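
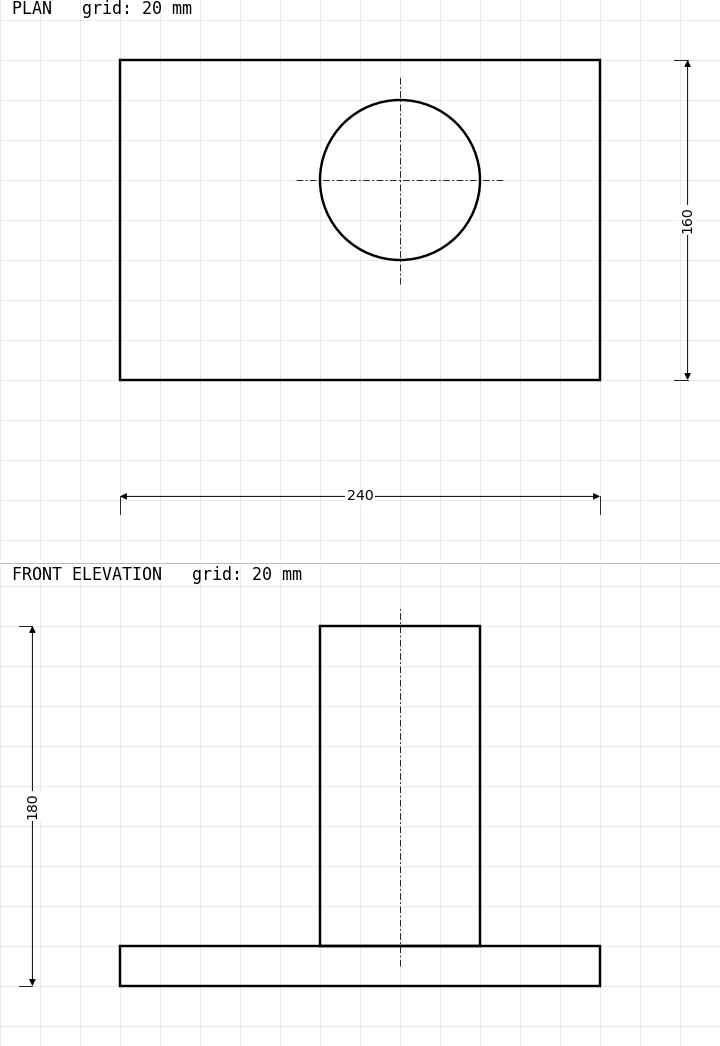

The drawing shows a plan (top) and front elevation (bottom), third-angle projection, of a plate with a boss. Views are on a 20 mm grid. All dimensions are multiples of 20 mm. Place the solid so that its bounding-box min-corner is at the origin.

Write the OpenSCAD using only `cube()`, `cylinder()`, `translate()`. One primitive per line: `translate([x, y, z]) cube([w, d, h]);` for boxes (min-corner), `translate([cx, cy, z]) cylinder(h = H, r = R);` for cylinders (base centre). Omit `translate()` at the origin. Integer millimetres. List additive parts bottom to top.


cube([240, 160, 20]);
translate([140, 100, 20]) cylinder(h = 160, r = 40);


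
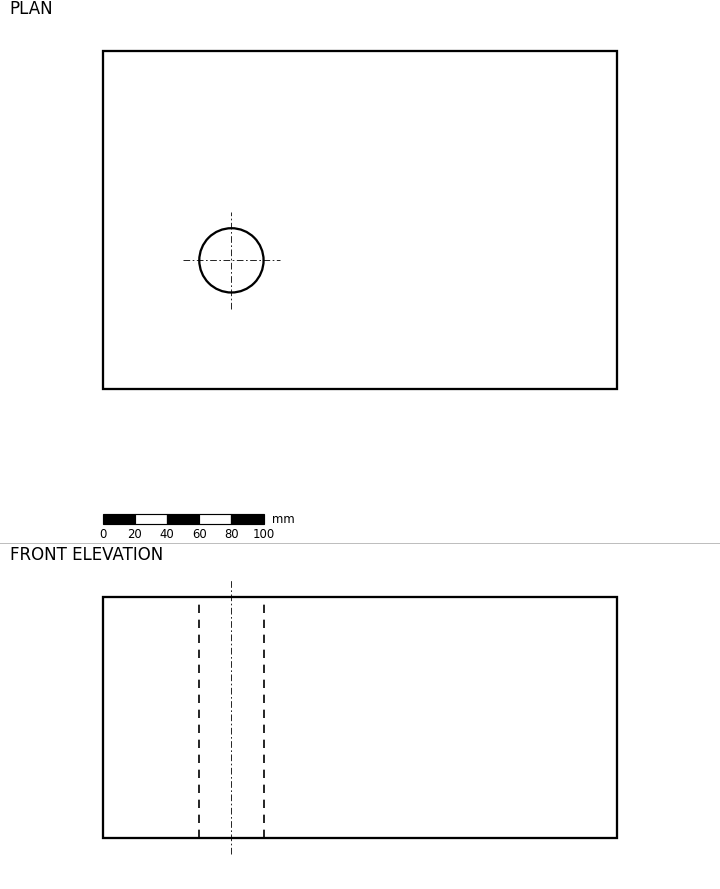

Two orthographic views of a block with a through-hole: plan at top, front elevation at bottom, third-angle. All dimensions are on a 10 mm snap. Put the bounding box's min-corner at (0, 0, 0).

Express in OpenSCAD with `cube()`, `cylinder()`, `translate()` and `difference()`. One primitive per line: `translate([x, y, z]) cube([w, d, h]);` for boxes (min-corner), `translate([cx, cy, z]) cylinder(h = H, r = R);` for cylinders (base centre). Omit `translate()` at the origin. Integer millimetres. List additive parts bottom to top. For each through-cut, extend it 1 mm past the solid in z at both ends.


difference() {
  cube([320, 210, 150]);
  translate([80, 80, -1]) cylinder(h = 152, r = 20);
}


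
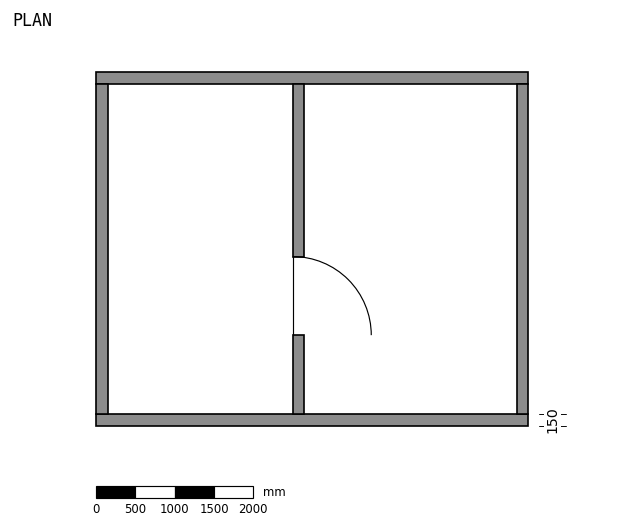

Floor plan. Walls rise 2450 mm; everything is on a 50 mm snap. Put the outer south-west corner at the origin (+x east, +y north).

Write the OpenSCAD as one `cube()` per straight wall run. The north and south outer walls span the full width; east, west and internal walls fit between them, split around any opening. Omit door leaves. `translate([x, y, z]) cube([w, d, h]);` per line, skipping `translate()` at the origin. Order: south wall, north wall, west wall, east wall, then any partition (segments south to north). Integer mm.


cube([5500, 150, 2450]);
translate([0, 4350, 0]) cube([5500, 150, 2450]);
translate([0, 150, 0]) cube([150, 4200, 2450]);
translate([5350, 150, 0]) cube([150, 4200, 2450]);
translate([2500, 150, 0]) cube([150, 1000, 2450]);
translate([2500, 2150, 0]) cube([150, 2200, 2450]);


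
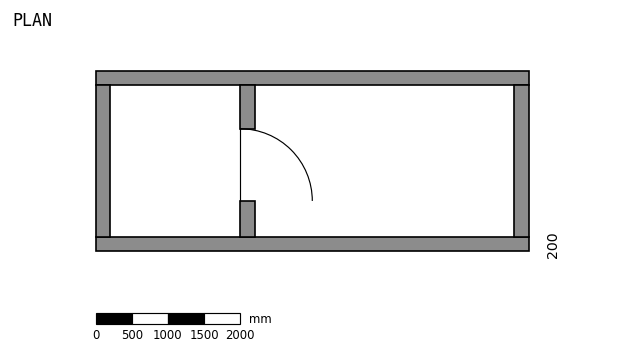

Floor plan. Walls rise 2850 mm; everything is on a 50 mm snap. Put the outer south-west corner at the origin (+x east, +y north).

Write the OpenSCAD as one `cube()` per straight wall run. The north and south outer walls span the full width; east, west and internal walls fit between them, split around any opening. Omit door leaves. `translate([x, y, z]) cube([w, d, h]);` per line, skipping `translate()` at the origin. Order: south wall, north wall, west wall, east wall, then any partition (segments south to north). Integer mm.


cube([6000, 200, 2850]);
translate([0, 2300, 0]) cube([6000, 200, 2850]);
translate([0, 200, 0]) cube([200, 2100, 2850]);
translate([5800, 200, 0]) cube([200, 2100, 2850]);
translate([2000, 200, 0]) cube([200, 500, 2850]);
translate([2000, 1700, 0]) cube([200, 600, 2850]);


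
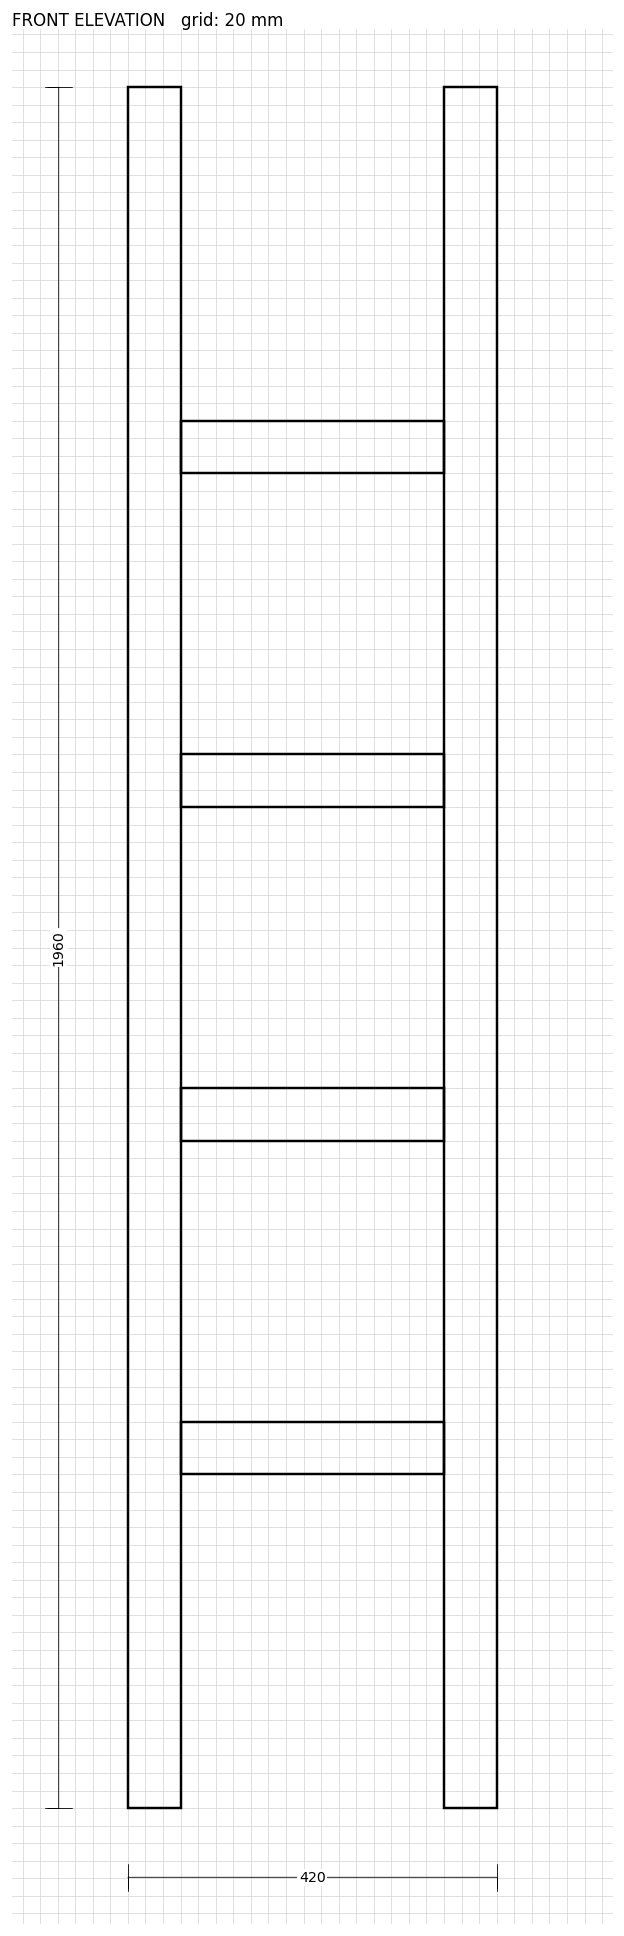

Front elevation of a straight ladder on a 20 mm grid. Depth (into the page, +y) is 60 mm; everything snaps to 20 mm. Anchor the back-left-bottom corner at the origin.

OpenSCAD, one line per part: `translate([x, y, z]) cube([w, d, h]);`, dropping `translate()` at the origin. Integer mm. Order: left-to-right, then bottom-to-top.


cube([60, 60, 1960]);
translate([60, 0, 380]) cube([300, 60, 60]);
translate([60, 0, 760]) cube([300, 60, 60]);
translate([60, 0, 1140]) cube([300, 60, 60]);
translate([60, 0, 1520]) cube([300, 60, 60]);
translate([360, 0, 0]) cube([60, 60, 1960]);


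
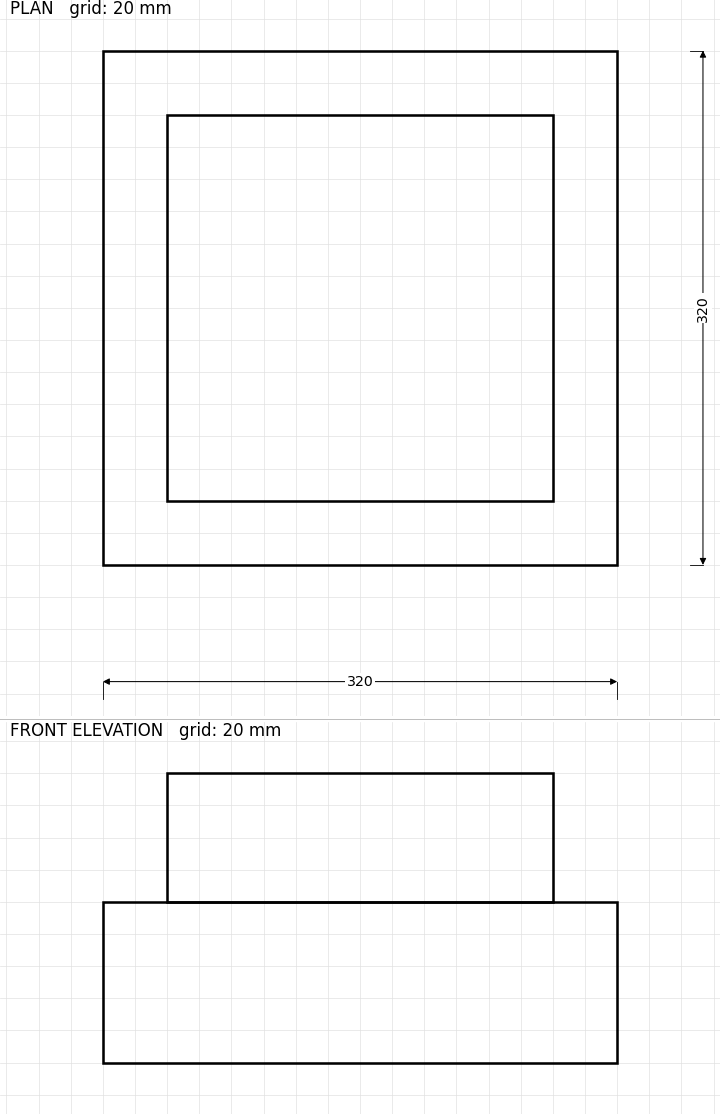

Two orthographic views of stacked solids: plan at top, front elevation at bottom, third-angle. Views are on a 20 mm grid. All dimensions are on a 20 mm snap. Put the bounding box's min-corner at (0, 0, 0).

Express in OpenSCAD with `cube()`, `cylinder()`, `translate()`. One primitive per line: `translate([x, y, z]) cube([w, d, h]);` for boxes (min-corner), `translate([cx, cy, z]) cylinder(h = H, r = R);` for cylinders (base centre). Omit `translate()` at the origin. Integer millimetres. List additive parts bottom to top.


cube([320, 320, 100]);
translate([40, 40, 100]) cube([240, 240, 80]);


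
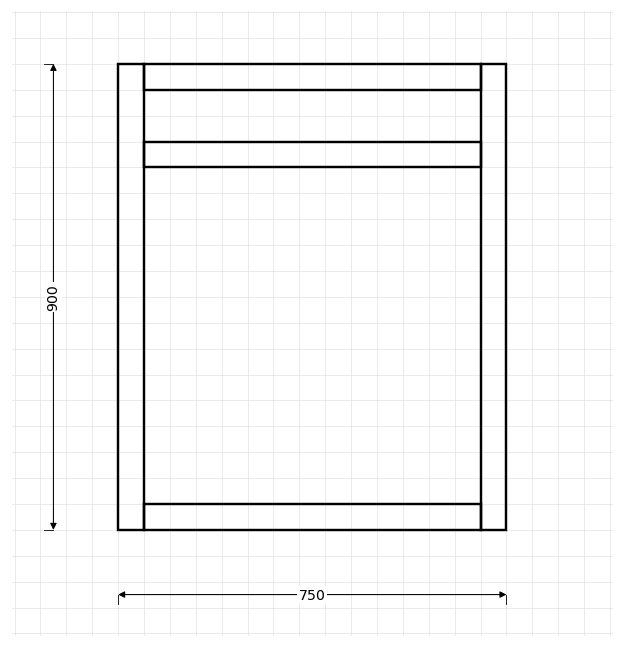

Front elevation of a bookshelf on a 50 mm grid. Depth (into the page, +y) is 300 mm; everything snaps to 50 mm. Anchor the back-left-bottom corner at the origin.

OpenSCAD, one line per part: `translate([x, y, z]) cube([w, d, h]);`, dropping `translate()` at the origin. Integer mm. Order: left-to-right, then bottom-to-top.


cube([50, 300, 900]);
translate([50, 0, 0]) cube([650, 300, 50]);
translate([50, 0, 700]) cube([650, 300, 50]);
translate([50, 0, 850]) cube([650, 300, 50]);
translate([700, 0, 0]) cube([50, 300, 900]);


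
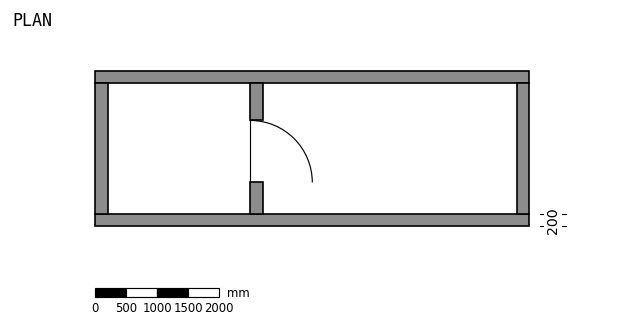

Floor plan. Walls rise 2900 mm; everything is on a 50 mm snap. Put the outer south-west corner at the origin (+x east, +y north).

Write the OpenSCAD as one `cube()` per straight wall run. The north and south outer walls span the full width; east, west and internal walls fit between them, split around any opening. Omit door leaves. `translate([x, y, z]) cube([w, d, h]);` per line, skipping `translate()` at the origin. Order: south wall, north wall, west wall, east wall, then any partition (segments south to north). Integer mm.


cube([7000, 200, 2900]);
translate([0, 2300, 0]) cube([7000, 200, 2900]);
translate([0, 200, 0]) cube([200, 2100, 2900]);
translate([6800, 200, 0]) cube([200, 2100, 2900]);
translate([2500, 200, 0]) cube([200, 500, 2900]);
translate([2500, 1700, 0]) cube([200, 600, 2900]);


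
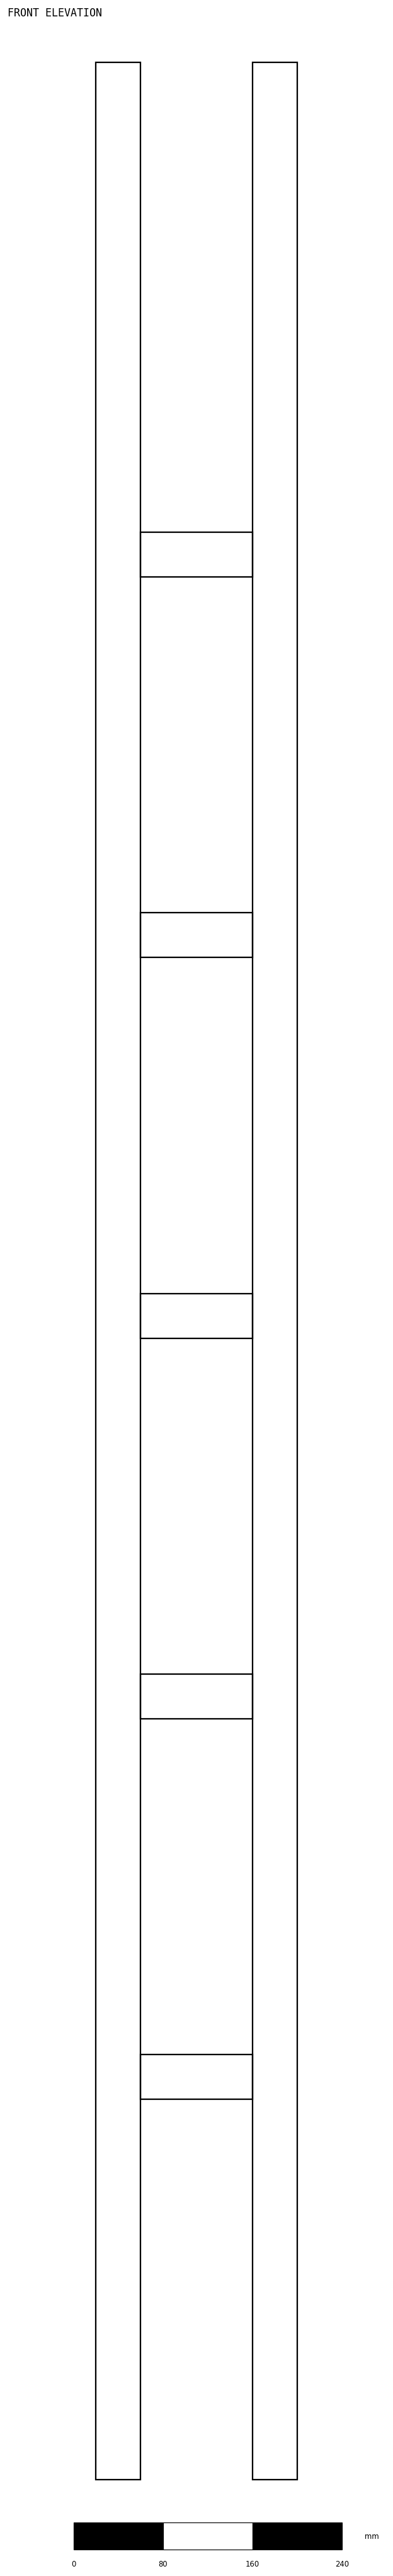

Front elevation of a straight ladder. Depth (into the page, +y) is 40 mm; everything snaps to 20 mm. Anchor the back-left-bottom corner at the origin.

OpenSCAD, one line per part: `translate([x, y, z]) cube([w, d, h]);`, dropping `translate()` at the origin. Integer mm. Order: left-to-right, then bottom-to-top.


cube([40, 40, 2160]);
translate([40, 0, 340]) cube([100, 40, 40]);
translate([40, 0, 680]) cube([100, 40, 40]);
translate([40, 0, 1020]) cube([100, 40, 40]);
translate([40, 0, 1360]) cube([100, 40, 40]);
translate([40, 0, 1700]) cube([100, 40, 40]);
translate([140, 0, 0]) cube([40, 40, 2160]);


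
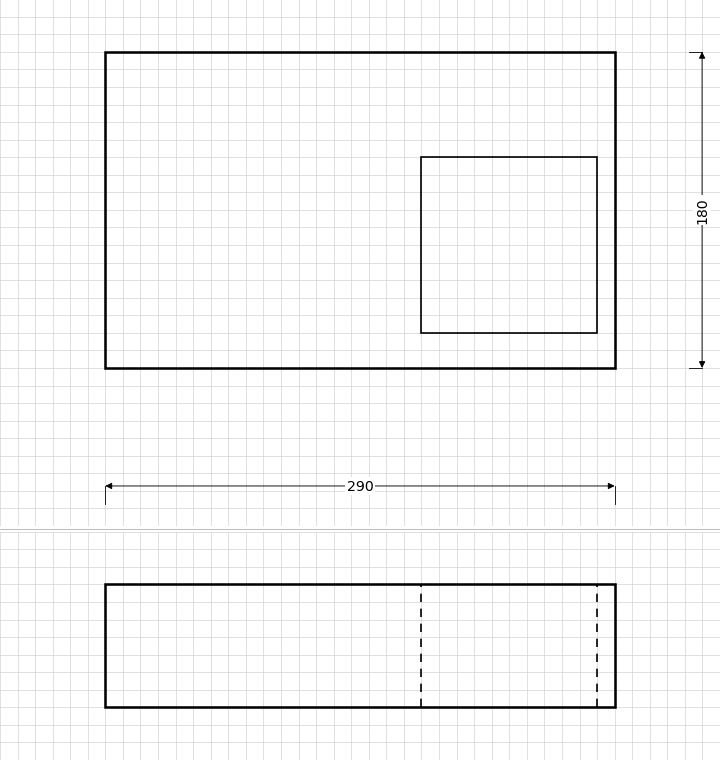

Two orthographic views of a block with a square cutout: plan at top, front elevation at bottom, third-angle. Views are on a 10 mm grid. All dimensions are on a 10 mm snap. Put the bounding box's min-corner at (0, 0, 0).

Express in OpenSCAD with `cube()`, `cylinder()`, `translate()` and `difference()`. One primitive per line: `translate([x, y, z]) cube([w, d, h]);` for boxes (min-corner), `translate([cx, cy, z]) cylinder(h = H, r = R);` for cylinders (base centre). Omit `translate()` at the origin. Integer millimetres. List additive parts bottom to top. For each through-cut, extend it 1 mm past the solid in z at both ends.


difference() {
  cube([290, 180, 70]);
  translate([180, 20, -1]) cube([100, 100, 72]);
}


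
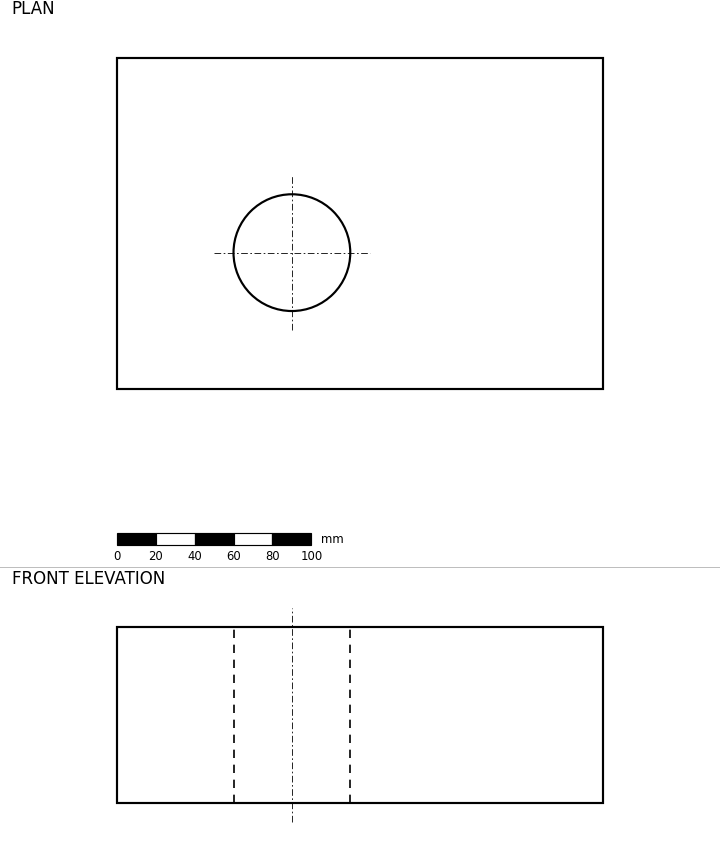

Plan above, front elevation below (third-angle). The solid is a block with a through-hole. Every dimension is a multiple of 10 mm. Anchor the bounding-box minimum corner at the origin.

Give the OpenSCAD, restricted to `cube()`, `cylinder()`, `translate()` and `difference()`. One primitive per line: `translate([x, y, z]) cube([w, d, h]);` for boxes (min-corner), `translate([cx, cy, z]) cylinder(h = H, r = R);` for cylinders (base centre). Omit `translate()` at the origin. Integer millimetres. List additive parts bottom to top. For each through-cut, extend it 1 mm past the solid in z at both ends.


difference() {
  cube([250, 170, 90]);
  translate([90, 70, -1]) cylinder(h = 92, r = 30);
}


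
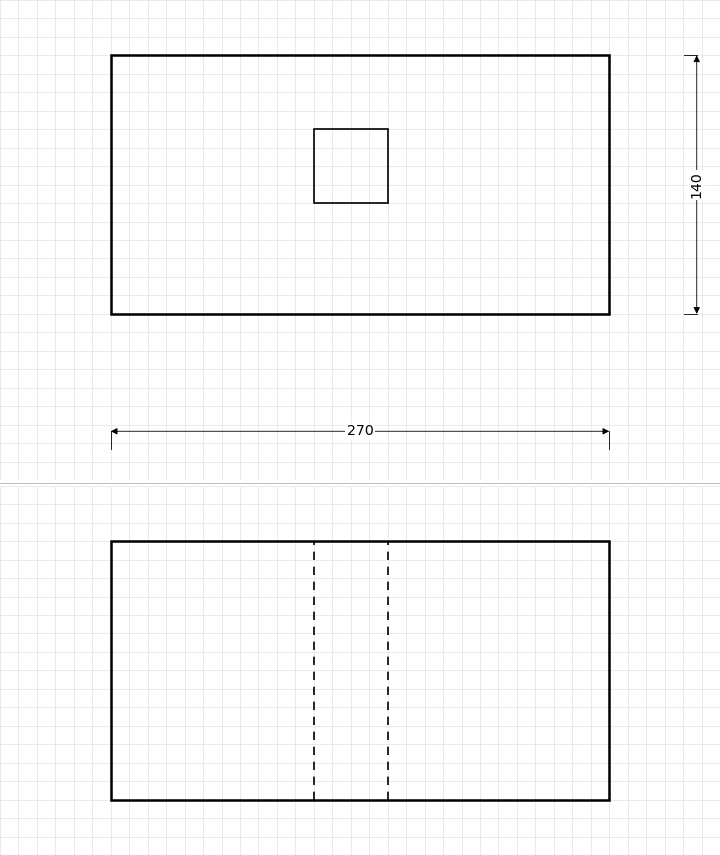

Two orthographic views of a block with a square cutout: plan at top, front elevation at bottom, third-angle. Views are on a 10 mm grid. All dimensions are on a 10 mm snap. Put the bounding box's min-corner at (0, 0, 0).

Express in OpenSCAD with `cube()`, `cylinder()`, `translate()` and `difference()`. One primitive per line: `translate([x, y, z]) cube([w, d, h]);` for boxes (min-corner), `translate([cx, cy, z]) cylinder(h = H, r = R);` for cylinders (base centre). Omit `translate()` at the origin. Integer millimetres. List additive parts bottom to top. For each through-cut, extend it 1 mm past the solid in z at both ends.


difference() {
  cube([270, 140, 140]);
  translate([110, 60, -1]) cube([40, 40, 142]);
}


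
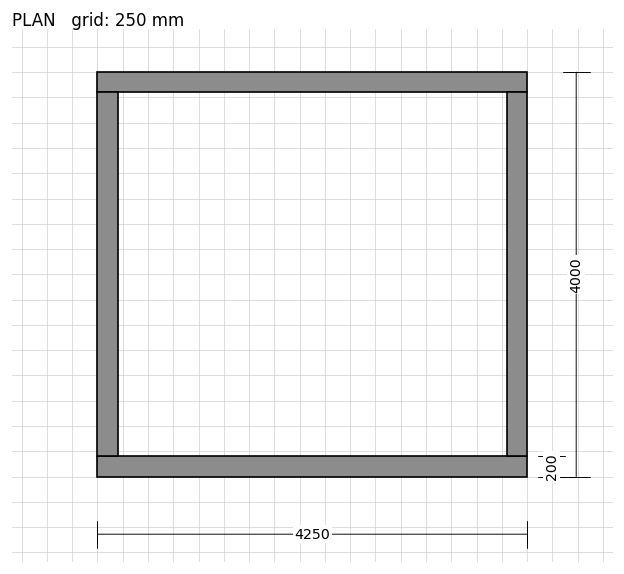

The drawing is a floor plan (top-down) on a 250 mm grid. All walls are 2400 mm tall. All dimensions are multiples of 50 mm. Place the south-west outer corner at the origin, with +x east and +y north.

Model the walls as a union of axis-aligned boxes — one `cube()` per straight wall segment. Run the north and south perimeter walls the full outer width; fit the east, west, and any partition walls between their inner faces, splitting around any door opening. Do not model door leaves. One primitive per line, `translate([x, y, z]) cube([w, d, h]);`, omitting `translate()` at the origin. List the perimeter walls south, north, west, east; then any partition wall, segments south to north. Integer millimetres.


cube([4250, 200, 2400]);
translate([0, 3800, 0]) cube([4250, 200, 2400]);
translate([0, 200, 0]) cube([200, 3600, 2400]);
translate([4050, 200, 0]) cube([200, 3600, 2400]);


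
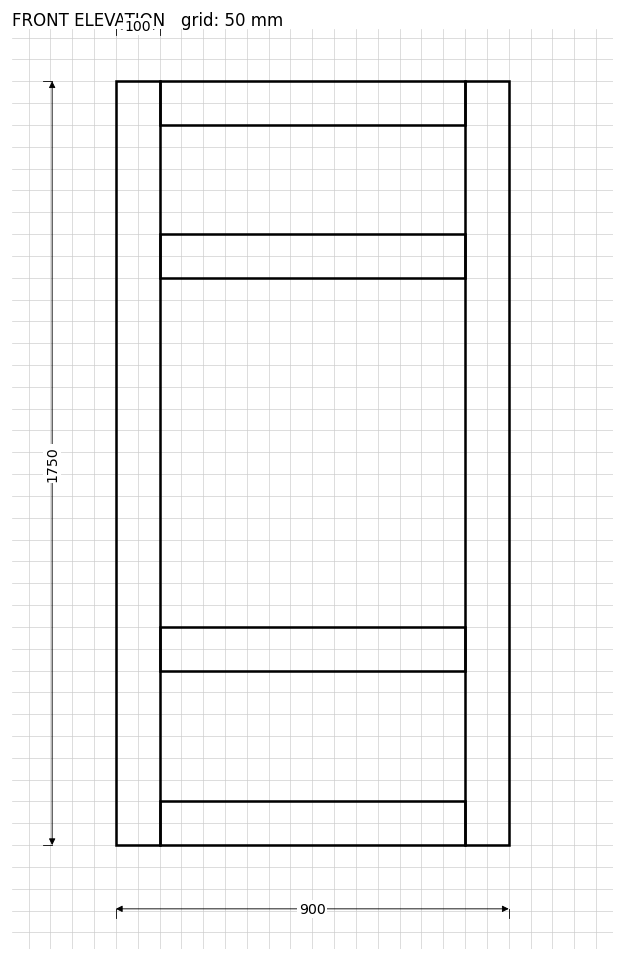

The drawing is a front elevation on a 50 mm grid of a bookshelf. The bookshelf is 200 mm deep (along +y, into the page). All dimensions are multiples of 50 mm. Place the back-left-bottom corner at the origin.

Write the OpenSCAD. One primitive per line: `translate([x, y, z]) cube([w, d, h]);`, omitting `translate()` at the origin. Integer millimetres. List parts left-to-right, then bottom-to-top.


cube([100, 200, 1750]);
translate([100, 0, 0]) cube([700, 200, 100]);
translate([100, 0, 400]) cube([700, 200, 100]);
translate([100, 0, 1300]) cube([700, 200, 100]);
translate([100, 0, 1650]) cube([700, 200, 100]);
translate([800, 0, 0]) cube([100, 200, 1750]);


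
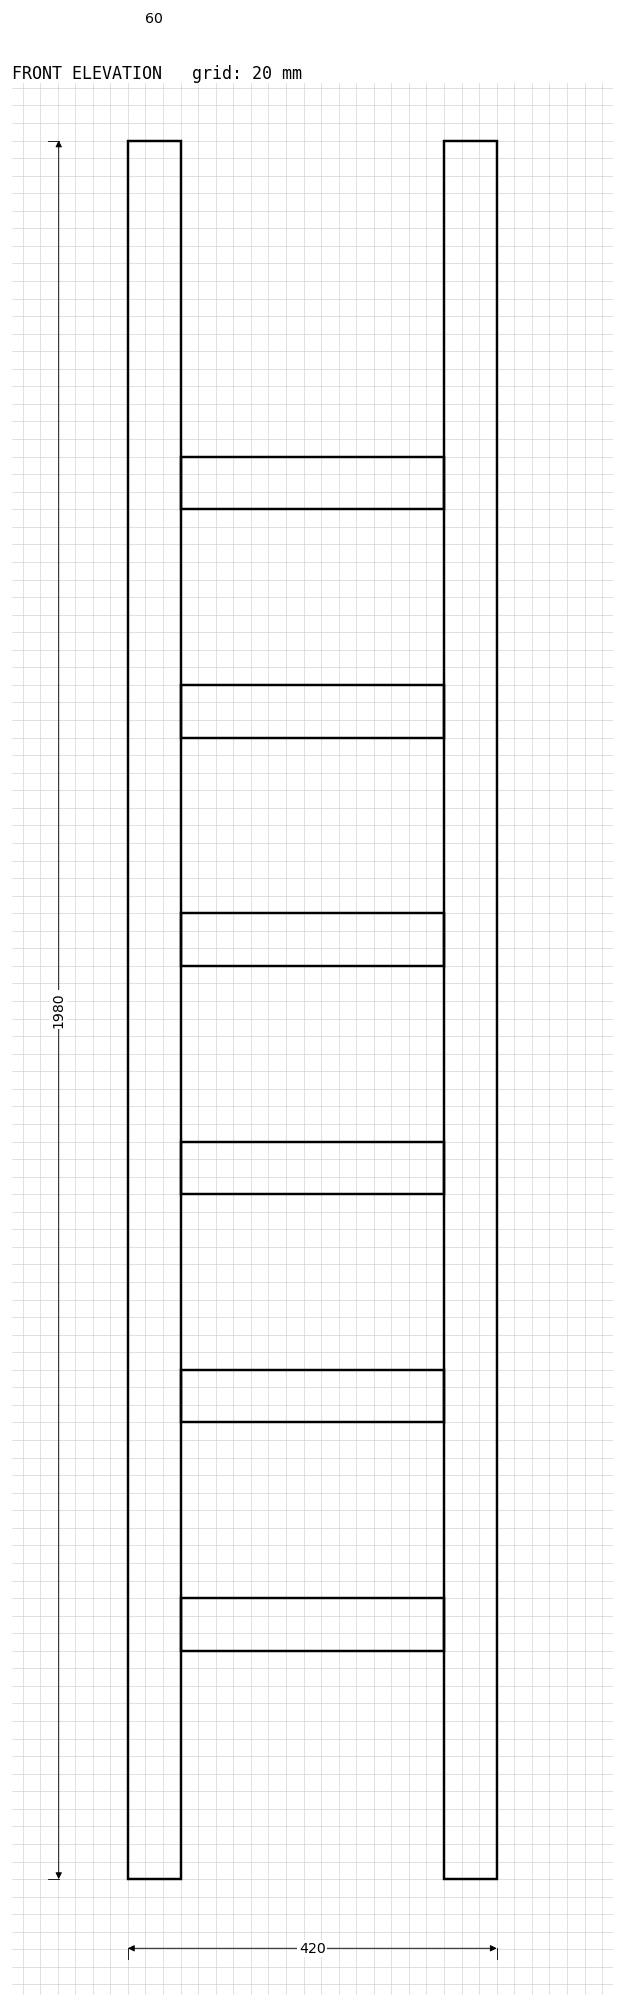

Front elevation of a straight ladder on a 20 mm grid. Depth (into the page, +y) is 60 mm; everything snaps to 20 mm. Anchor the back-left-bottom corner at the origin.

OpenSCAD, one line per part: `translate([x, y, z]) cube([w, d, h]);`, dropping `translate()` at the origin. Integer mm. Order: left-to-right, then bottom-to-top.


cube([60, 60, 1980]);
translate([60, 0, 260]) cube([300, 60, 60]);
translate([60, 0, 520]) cube([300, 60, 60]);
translate([60, 0, 780]) cube([300, 60, 60]);
translate([60, 0, 1040]) cube([300, 60, 60]);
translate([60, 0, 1300]) cube([300, 60, 60]);
translate([60, 0, 1560]) cube([300, 60, 60]);
translate([360, 0, 0]) cube([60, 60, 1980]);


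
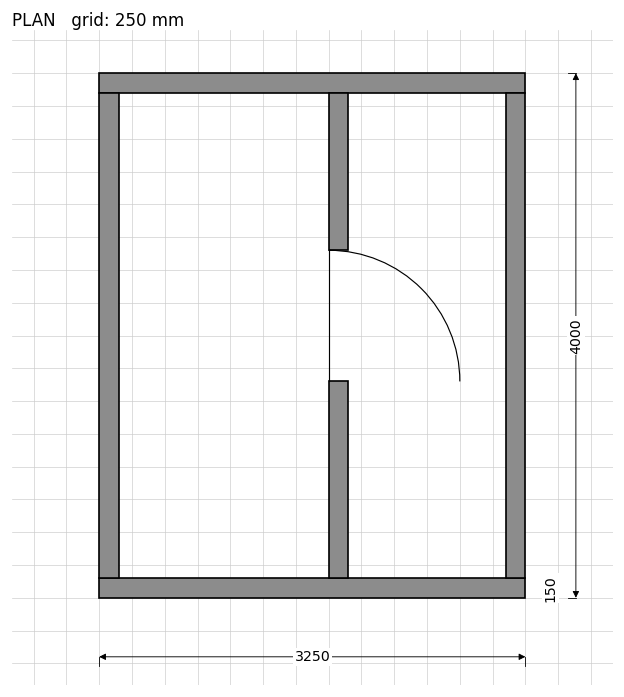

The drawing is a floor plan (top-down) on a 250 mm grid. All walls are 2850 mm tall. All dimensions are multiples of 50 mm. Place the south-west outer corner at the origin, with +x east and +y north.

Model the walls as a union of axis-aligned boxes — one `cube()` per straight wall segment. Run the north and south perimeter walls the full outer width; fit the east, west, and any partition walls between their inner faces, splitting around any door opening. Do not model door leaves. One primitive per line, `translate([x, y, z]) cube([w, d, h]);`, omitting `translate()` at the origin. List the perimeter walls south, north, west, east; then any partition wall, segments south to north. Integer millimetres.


cube([3250, 150, 2850]);
translate([0, 3850, 0]) cube([3250, 150, 2850]);
translate([0, 150, 0]) cube([150, 3700, 2850]);
translate([3100, 150, 0]) cube([150, 3700, 2850]);
translate([1750, 150, 0]) cube([150, 1500, 2850]);
translate([1750, 2650, 0]) cube([150, 1200, 2850]);


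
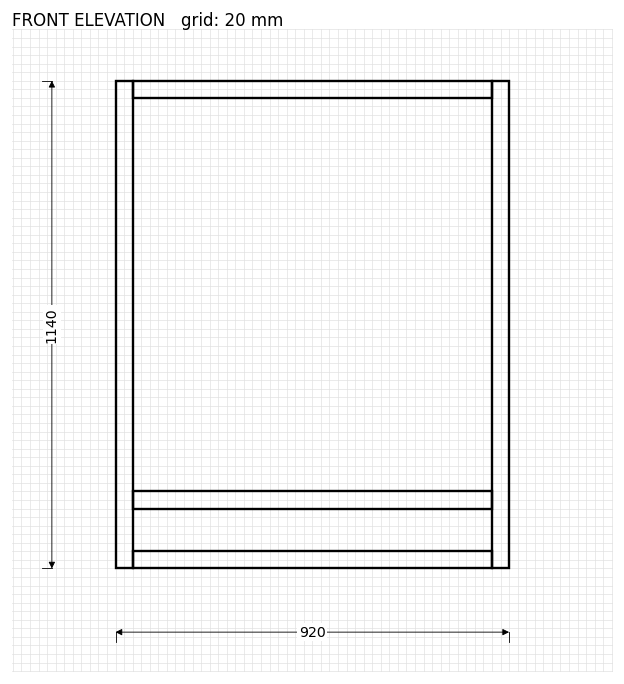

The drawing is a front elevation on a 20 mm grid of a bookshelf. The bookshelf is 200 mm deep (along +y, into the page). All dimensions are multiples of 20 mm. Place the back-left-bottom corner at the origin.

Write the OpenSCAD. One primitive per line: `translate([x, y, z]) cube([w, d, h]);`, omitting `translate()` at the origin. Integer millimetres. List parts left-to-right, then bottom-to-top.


cube([40, 200, 1140]);
translate([40, 0, 0]) cube([840, 200, 40]);
translate([40, 0, 140]) cube([840, 200, 40]);
translate([40, 0, 1100]) cube([840, 200, 40]);
translate([880, 0, 0]) cube([40, 200, 1140]);


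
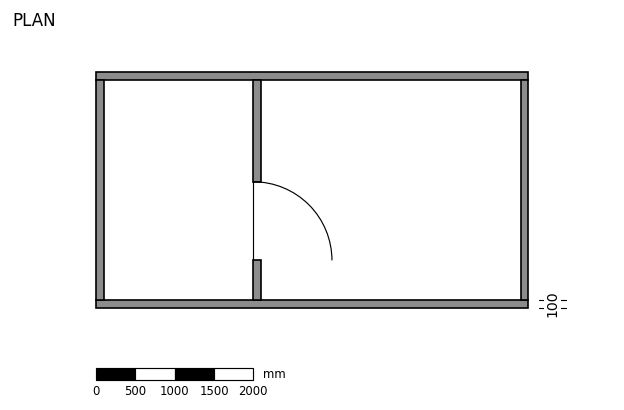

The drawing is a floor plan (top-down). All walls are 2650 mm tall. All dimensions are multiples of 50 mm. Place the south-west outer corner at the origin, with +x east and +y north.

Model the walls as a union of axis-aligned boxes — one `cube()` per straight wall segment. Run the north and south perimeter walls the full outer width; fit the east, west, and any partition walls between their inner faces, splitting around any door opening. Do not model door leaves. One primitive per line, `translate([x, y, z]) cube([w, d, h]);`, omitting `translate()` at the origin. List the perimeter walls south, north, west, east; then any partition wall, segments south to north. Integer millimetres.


cube([5500, 100, 2650]);
translate([0, 2900, 0]) cube([5500, 100, 2650]);
translate([0, 100, 0]) cube([100, 2800, 2650]);
translate([5400, 100, 0]) cube([100, 2800, 2650]);
translate([2000, 100, 0]) cube([100, 500, 2650]);
translate([2000, 1600, 0]) cube([100, 1300, 2650]);


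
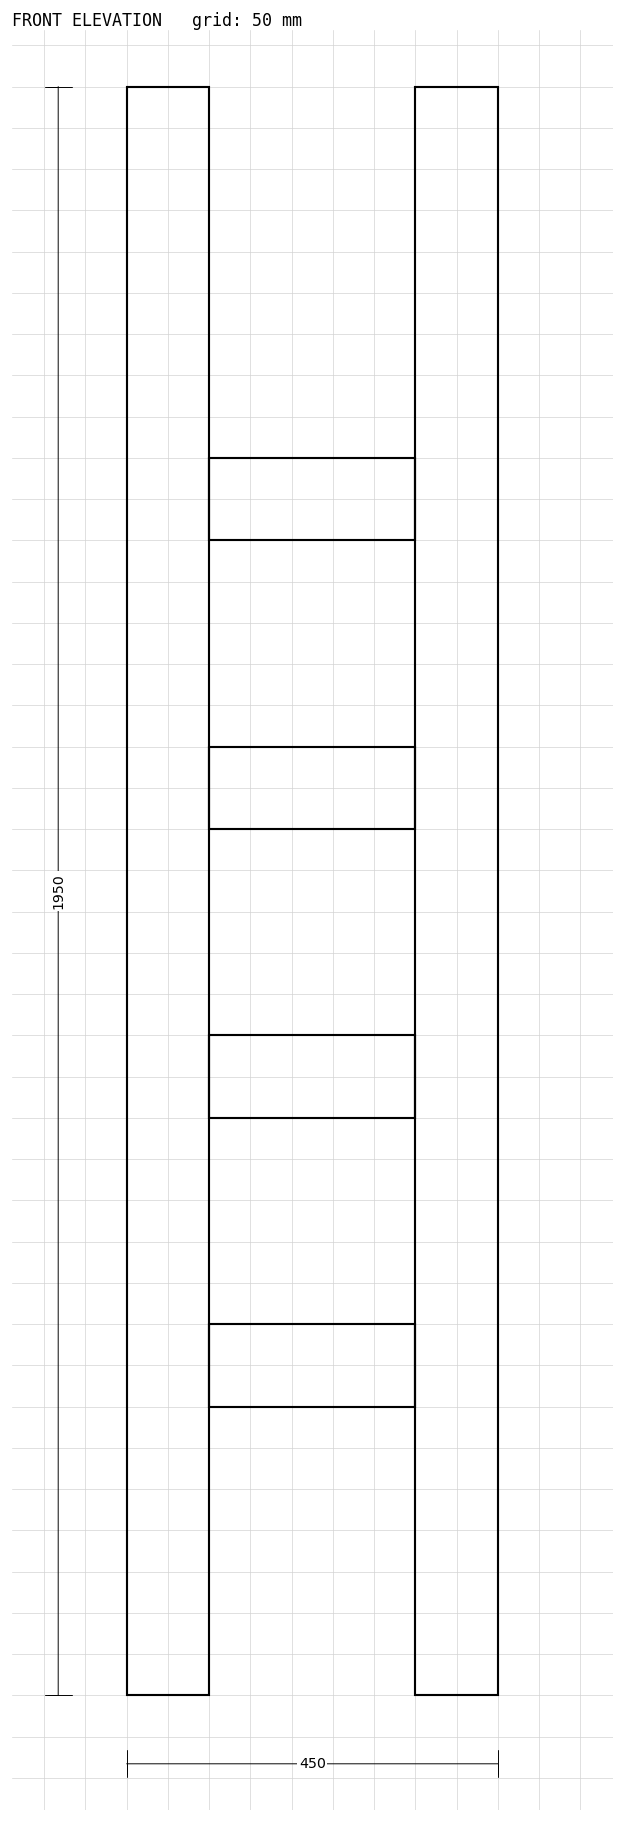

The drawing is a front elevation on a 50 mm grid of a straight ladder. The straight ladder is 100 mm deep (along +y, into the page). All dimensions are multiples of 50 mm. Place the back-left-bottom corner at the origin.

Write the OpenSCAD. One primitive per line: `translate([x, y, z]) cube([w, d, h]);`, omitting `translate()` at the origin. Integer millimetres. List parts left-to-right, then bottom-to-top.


cube([100, 100, 1950]);
translate([100, 0, 350]) cube([250, 100, 100]);
translate([100, 0, 700]) cube([250, 100, 100]);
translate([100, 0, 1050]) cube([250, 100, 100]);
translate([100, 0, 1400]) cube([250, 100, 100]);
translate([350, 0, 0]) cube([100, 100, 1950]);


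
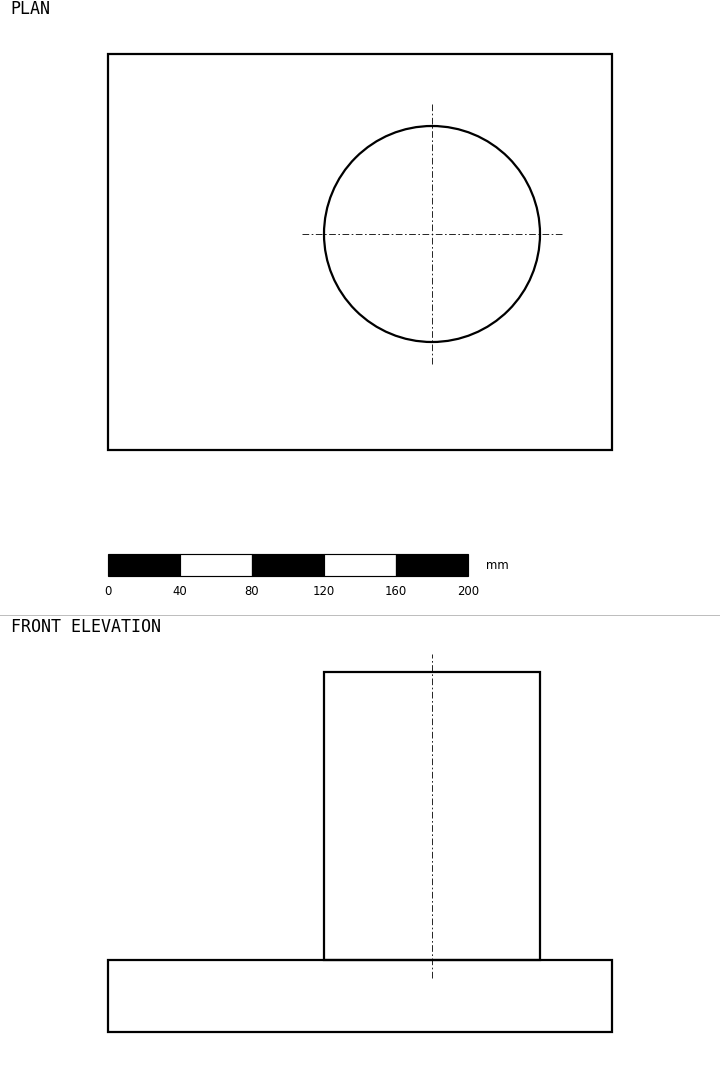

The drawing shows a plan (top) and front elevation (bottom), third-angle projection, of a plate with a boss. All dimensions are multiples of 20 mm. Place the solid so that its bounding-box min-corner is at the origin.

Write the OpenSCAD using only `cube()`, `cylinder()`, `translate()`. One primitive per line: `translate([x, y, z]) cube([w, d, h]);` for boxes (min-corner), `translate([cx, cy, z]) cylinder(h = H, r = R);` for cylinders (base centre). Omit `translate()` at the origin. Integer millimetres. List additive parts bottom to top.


cube([280, 220, 40]);
translate([180, 120, 40]) cylinder(h = 160, r = 60);


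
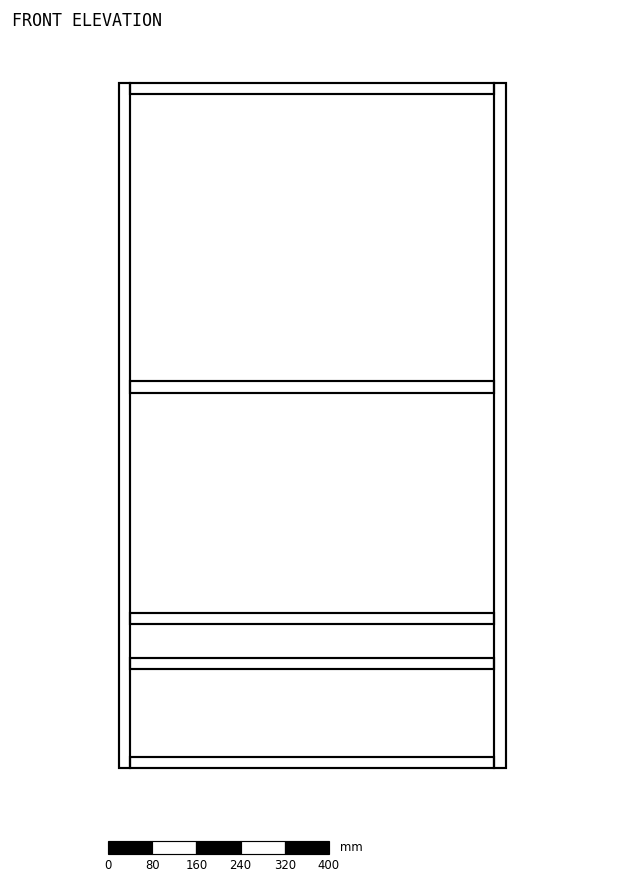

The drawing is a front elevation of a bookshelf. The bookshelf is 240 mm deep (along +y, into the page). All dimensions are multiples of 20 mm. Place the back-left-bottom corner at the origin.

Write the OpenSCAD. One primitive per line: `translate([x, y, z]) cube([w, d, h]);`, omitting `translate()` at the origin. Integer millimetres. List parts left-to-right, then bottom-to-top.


cube([20, 240, 1240]);
translate([20, 0, 0]) cube([660, 240, 20]);
translate([20, 0, 180]) cube([660, 240, 20]);
translate([20, 0, 260]) cube([660, 240, 20]);
translate([20, 0, 680]) cube([660, 240, 20]);
translate([20, 0, 1220]) cube([660, 240, 20]);
translate([680, 0, 0]) cube([20, 240, 1240]);


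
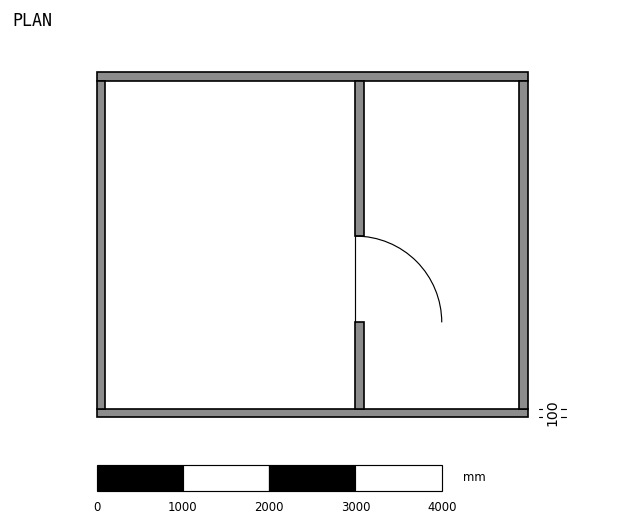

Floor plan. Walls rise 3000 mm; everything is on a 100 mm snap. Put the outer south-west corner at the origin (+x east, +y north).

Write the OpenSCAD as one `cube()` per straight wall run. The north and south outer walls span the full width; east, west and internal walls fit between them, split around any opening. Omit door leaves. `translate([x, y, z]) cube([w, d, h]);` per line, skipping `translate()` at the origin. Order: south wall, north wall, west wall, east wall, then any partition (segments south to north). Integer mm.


cube([5000, 100, 3000]);
translate([0, 3900, 0]) cube([5000, 100, 3000]);
translate([0, 100, 0]) cube([100, 3800, 3000]);
translate([4900, 100, 0]) cube([100, 3800, 3000]);
translate([3000, 100, 0]) cube([100, 1000, 3000]);
translate([3000, 2100, 0]) cube([100, 1800, 3000]);


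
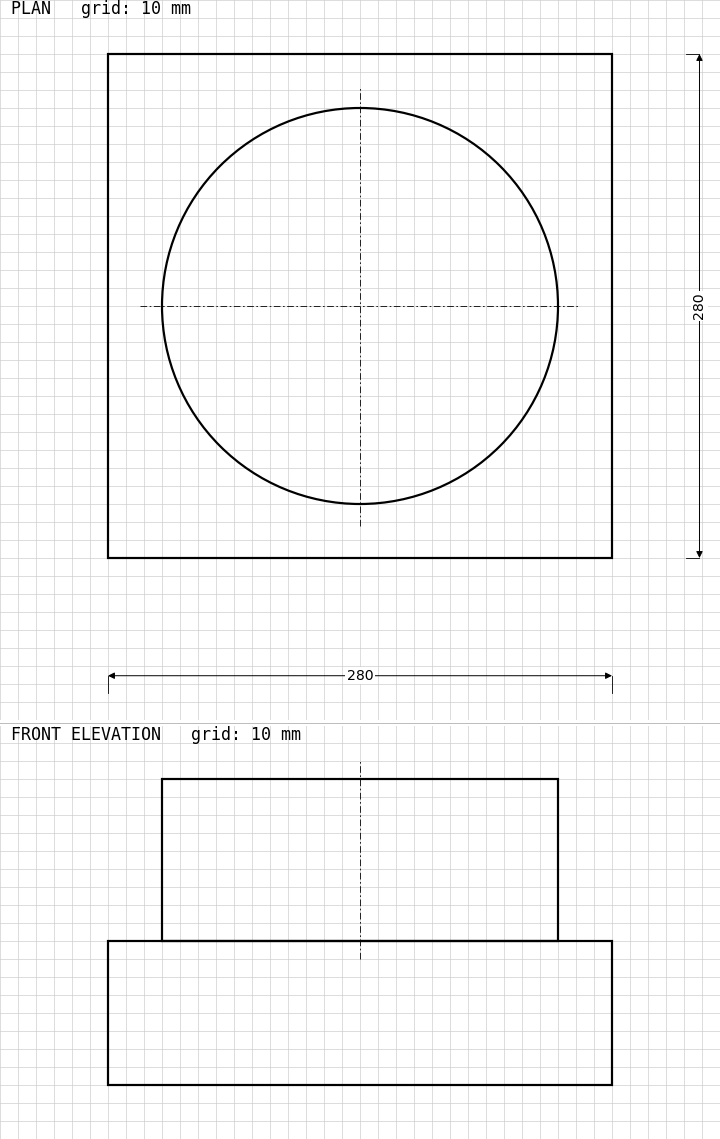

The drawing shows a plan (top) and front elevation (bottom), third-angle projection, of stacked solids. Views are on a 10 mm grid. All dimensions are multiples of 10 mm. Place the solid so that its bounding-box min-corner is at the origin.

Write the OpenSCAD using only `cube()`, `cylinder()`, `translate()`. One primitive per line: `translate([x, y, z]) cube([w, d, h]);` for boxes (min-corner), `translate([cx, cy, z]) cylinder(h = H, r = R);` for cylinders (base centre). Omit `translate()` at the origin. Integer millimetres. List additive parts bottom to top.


cube([280, 280, 80]);
translate([140, 140, 80]) cylinder(h = 90, r = 110);


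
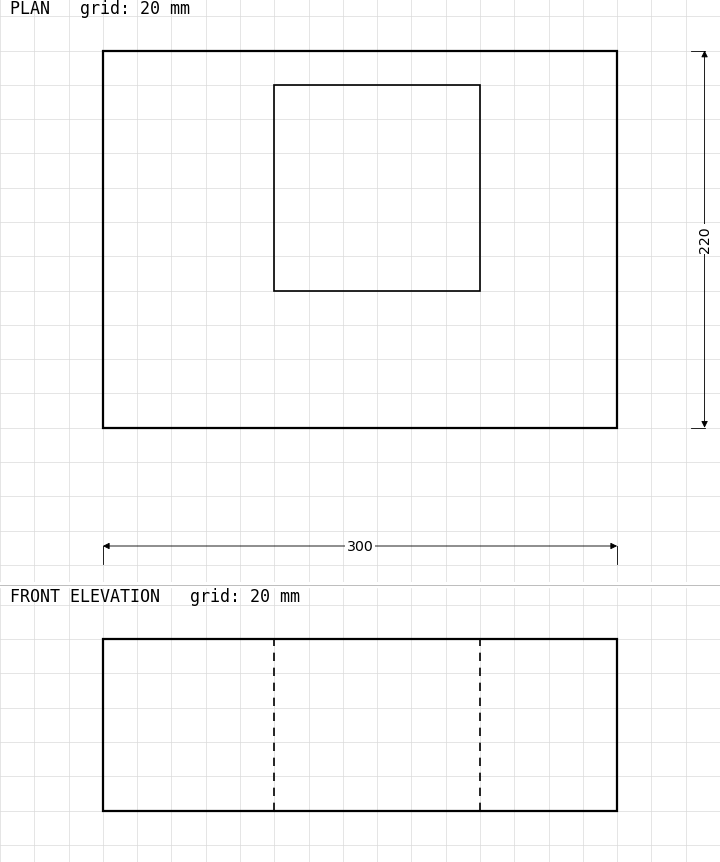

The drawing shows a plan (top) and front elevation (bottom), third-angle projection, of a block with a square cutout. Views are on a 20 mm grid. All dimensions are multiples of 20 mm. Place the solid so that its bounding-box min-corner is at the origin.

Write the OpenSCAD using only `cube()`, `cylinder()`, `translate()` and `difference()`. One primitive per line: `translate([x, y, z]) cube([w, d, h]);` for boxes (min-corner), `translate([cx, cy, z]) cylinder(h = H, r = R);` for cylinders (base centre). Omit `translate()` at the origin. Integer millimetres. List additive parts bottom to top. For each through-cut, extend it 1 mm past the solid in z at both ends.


difference() {
  cube([300, 220, 100]);
  translate([100, 80, -1]) cube([120, 120, 102]);
}


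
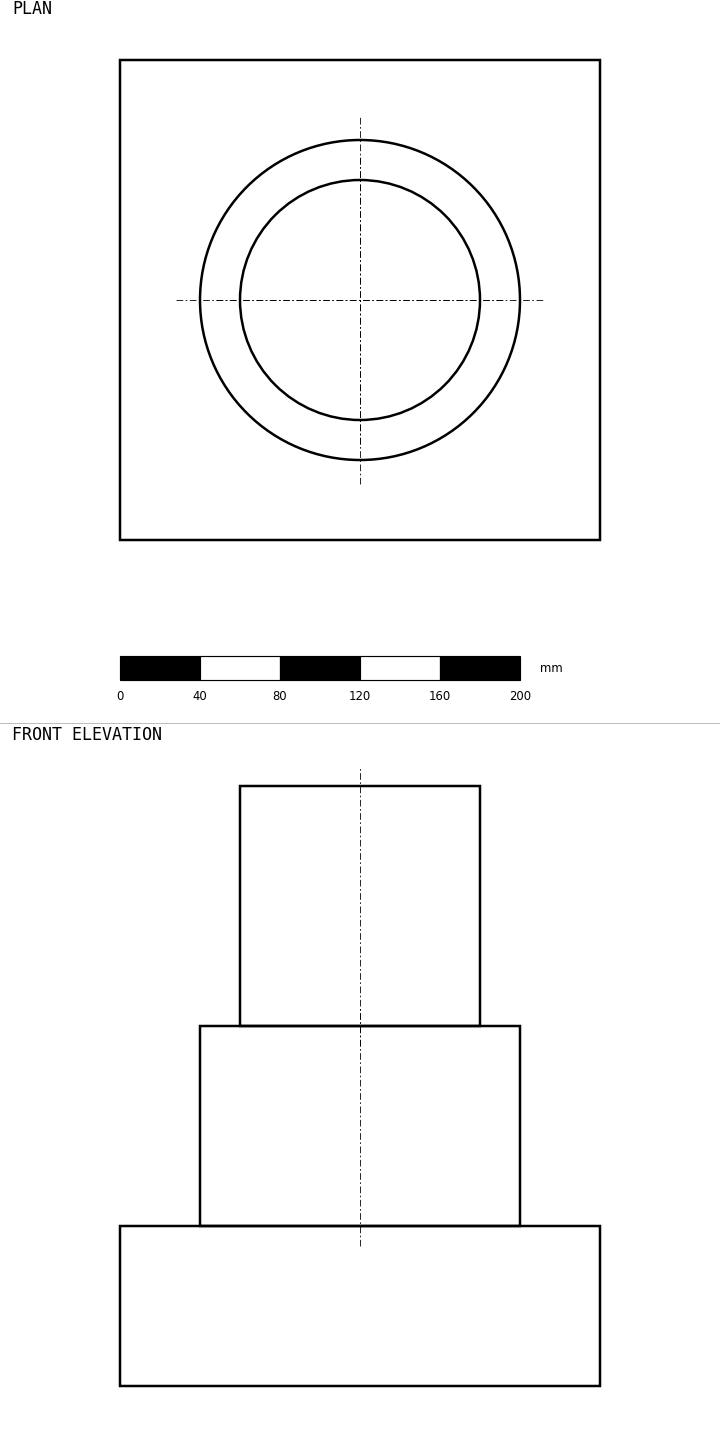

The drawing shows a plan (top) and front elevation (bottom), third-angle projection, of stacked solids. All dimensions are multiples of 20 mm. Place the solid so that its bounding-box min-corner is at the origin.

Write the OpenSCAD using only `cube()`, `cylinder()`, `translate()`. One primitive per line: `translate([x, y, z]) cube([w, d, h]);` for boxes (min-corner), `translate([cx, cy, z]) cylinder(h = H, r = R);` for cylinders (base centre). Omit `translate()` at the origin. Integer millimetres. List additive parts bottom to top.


cube([240, 240, 80]);
translate([120, 120, 80]) cylinder(h = 100, r = 80);
translate([120, 120, 180]) cylinder(h = 120, r = 60);


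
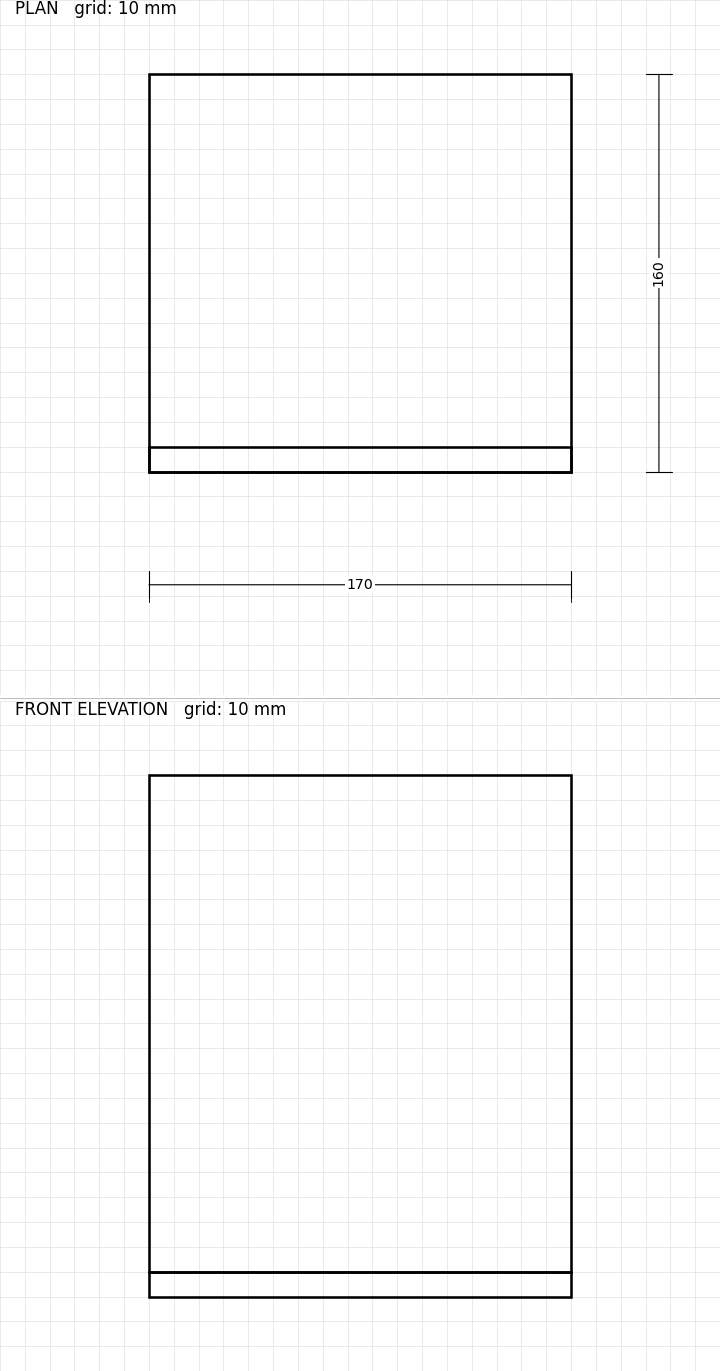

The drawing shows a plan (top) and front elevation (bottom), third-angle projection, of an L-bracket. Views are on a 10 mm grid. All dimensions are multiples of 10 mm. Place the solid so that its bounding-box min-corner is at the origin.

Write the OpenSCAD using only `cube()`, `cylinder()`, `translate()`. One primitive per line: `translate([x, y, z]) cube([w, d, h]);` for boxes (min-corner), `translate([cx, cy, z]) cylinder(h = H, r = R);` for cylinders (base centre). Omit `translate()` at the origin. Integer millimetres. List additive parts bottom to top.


cube([170, 160, 10]);
translate([0, 0, 10]) cube([170, 10, 200]);


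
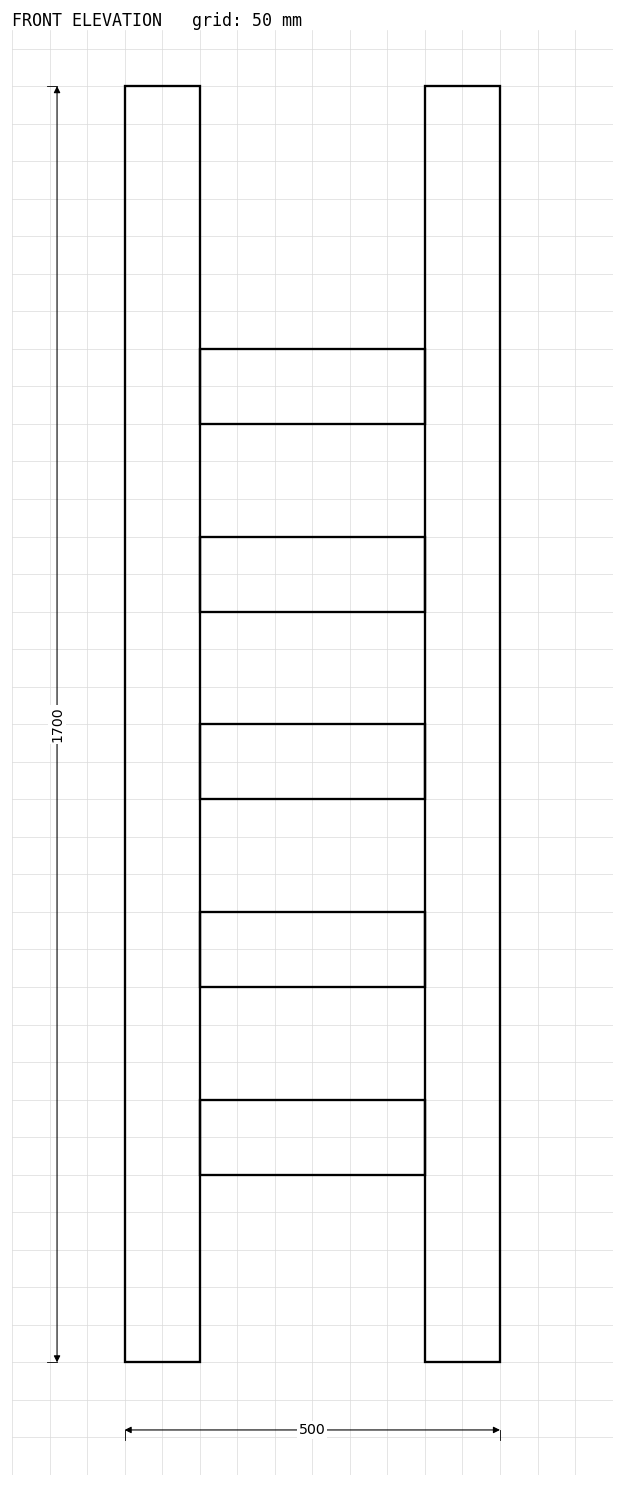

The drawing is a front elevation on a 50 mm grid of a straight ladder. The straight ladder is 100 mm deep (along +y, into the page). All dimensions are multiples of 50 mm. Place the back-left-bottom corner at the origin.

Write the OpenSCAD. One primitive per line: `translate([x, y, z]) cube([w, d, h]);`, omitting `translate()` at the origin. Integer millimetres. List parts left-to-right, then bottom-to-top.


cube([100, 100, 1700]);
translate([100, 0, 250]) cube([300, 100, 100]);
translate([100, 0, 500]) cube([300, 100, 100]);
translate([100, 0, 750]) cube([300, 100, 100]);
translate([100, 0, 1000]) cube([300, 100, 100]);
translate([100, 0, 1250]) cube([300, 100, 100]);
translate([400, 0, 0]) cube([100, 100, 1700]);


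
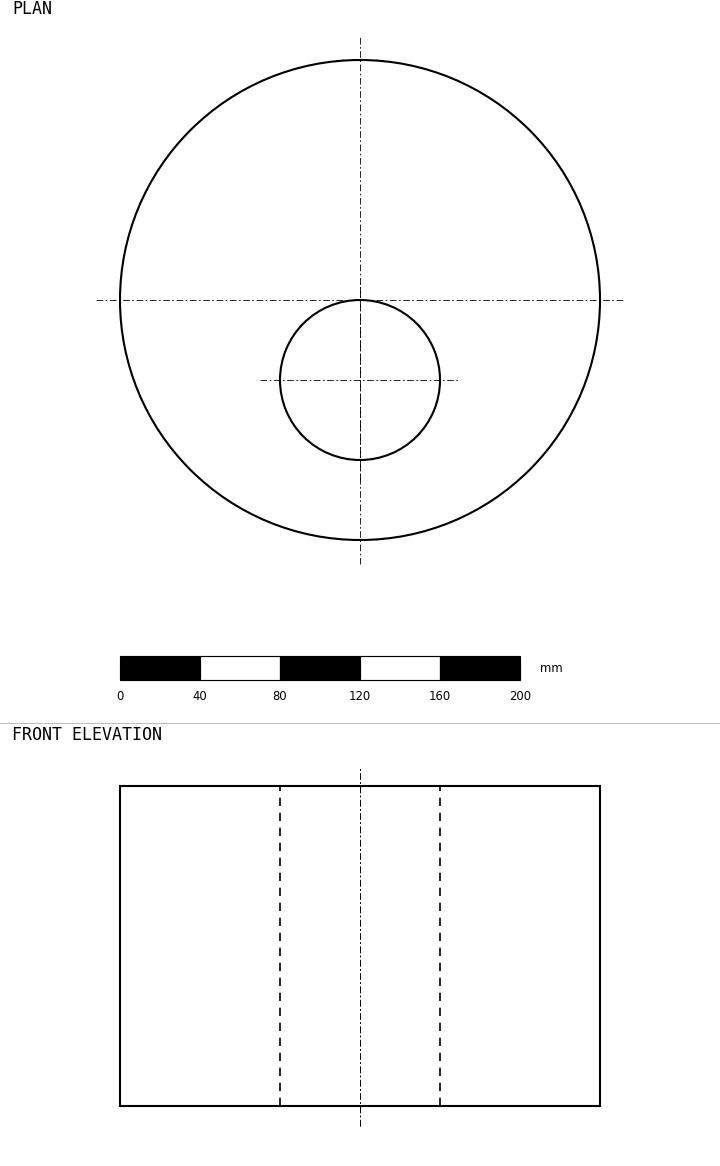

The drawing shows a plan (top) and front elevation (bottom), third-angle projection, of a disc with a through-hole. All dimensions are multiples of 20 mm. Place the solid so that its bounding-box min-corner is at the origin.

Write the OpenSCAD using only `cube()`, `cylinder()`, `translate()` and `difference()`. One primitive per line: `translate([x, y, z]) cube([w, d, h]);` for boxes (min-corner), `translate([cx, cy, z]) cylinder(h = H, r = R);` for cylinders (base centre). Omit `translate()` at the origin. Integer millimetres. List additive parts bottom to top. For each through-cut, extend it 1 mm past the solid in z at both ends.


difference() {
  translate([120, 120, 0]) cylinder(h = 160, r = 120);
  translate([120, 80, -1]) cylinder(h = 162, r = 40);
}


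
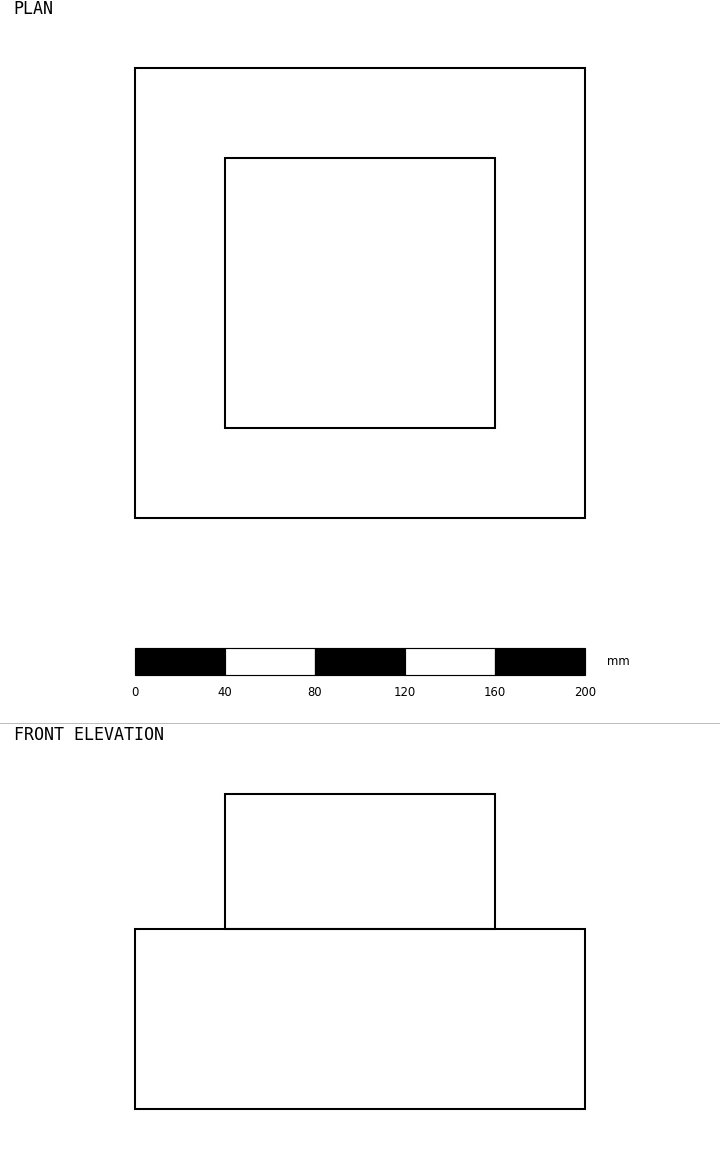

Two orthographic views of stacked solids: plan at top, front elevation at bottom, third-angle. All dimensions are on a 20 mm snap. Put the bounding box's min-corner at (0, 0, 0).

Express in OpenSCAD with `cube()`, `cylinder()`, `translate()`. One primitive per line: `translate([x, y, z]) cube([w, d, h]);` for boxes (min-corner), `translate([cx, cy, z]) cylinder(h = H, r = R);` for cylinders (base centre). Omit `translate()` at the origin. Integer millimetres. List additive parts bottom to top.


cube([200, 200, 80]);
translate([40, 40, 80]) cube([120, 120, 60]);


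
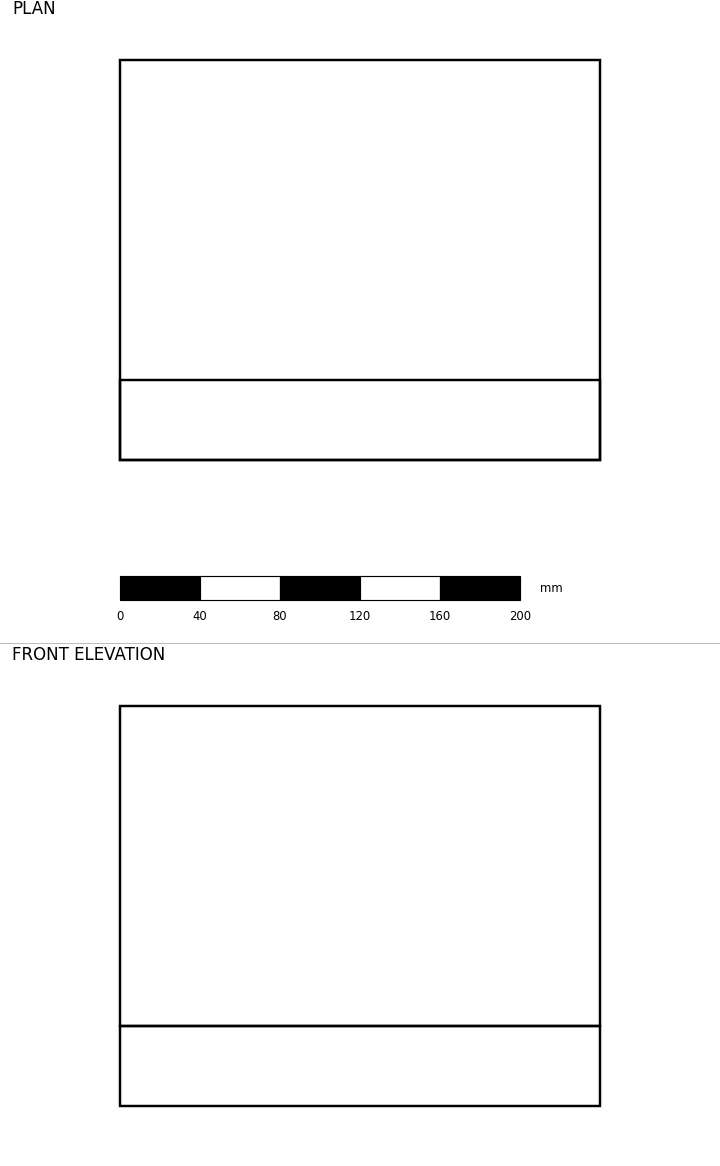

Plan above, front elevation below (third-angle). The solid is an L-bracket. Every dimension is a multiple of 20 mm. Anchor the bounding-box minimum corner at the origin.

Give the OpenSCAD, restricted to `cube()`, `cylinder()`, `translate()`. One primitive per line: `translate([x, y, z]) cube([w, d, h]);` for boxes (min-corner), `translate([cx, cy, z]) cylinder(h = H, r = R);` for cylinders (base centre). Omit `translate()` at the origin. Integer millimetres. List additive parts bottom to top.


cube([240, 200, 40]);
translate([0, 0, 40]) cube([240, 40, 160]);


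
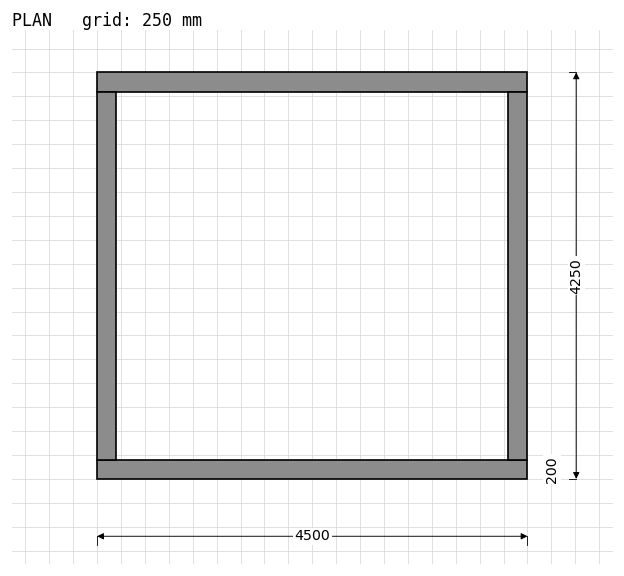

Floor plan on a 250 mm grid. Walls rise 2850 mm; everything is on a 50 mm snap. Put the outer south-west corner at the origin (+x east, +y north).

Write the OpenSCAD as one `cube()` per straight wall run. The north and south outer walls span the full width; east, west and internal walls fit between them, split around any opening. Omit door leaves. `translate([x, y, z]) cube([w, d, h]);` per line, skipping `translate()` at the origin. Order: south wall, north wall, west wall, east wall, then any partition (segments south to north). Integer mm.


cube([4500, 200, 2850]);
translate([0, 4050, 0]) cube([4500, 200, 2850]);
translate([0, 200, 0]) cube([200, 3850, 2850]);
translate([4300, 200, 0]) cube([200, 3850, 2850]);


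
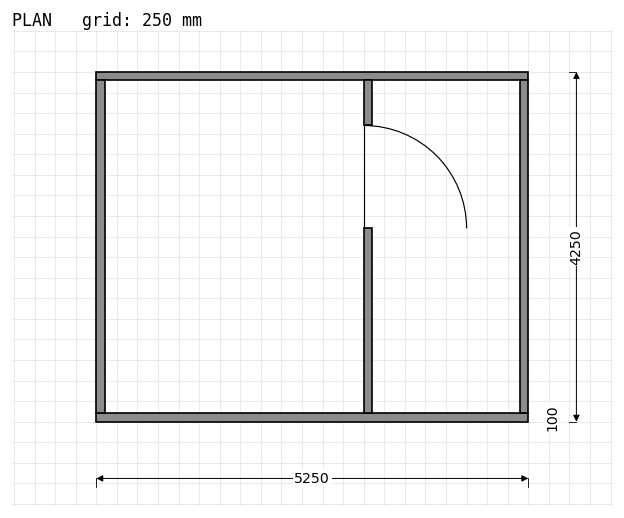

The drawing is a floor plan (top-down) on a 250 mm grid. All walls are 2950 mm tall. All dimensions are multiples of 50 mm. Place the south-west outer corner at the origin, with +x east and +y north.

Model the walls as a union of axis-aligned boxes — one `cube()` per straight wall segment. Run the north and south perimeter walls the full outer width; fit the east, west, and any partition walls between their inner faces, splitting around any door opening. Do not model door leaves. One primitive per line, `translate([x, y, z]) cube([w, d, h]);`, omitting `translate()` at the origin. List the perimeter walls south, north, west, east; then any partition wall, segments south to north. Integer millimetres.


cube([5250, 100, 2950]);
translate([0, 4150, 0]) cube([5250, 100, 2950]);
translate([0, 100, 0]) cube([100, 4050, 2950]);
translate([5150, 100, 0]) cube([100, 4050, 2950]);
translate([3250, 100, 0]) cube([100, 2250, 2950]);
translate([3250, 3600, 0]) cube([100, 550, 2950]);


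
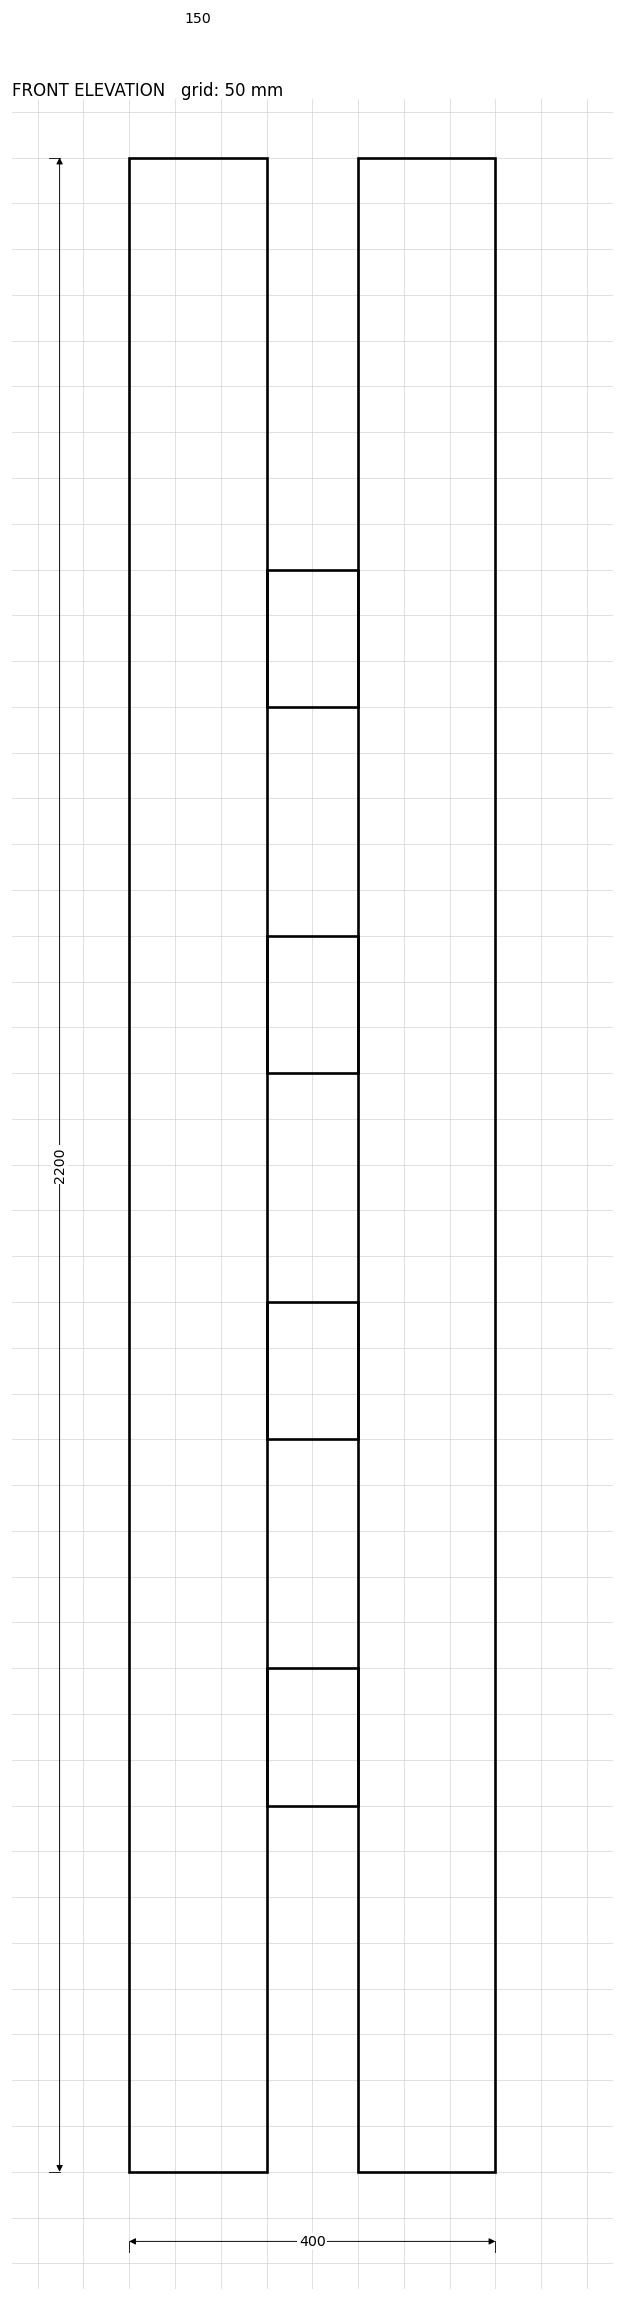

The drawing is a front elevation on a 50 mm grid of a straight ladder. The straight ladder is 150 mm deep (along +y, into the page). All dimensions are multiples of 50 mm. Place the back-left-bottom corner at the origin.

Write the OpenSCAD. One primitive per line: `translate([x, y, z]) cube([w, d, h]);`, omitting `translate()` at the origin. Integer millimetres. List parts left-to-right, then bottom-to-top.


cube([150, 150, 2200]);
translate([150, 0, 400]) cube([100, 150, 150]);
translate([150, 0, 800]) cube([100, 150, 150]);
translate([150, 0, 1200]) cube([100, 150, 150]);
translate([150, 0, 1600]) cube([100, 150, 150]);
translate([250, 0, 0]) cube([150, 150, 2200]);
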